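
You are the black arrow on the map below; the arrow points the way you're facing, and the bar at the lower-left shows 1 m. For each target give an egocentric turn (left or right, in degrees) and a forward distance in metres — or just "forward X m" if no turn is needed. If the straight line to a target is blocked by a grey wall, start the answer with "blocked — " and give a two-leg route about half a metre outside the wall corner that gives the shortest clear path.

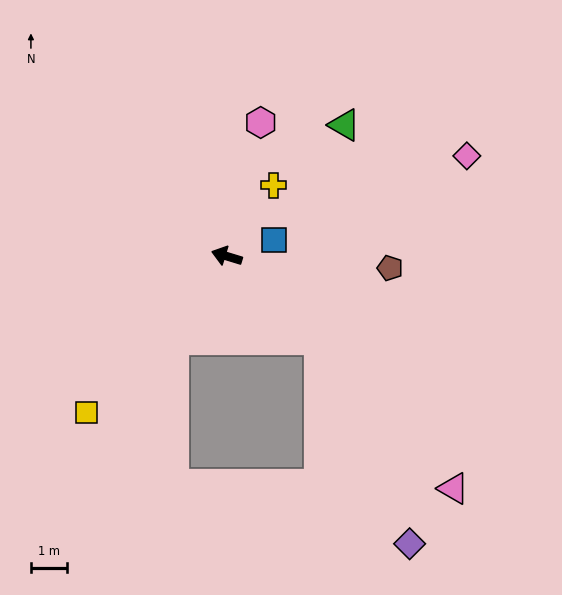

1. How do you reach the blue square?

turn right 144°, forward 1.4 m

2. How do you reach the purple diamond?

blocked — turn left 155°, forward 3.5 m, then turn right 24°, forward 6.2 m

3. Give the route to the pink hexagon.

turn right 87°, forward 3.8 m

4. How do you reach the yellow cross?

turn right 106°, forward 2.4 m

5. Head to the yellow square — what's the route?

turn left 65°, forward 5.8 m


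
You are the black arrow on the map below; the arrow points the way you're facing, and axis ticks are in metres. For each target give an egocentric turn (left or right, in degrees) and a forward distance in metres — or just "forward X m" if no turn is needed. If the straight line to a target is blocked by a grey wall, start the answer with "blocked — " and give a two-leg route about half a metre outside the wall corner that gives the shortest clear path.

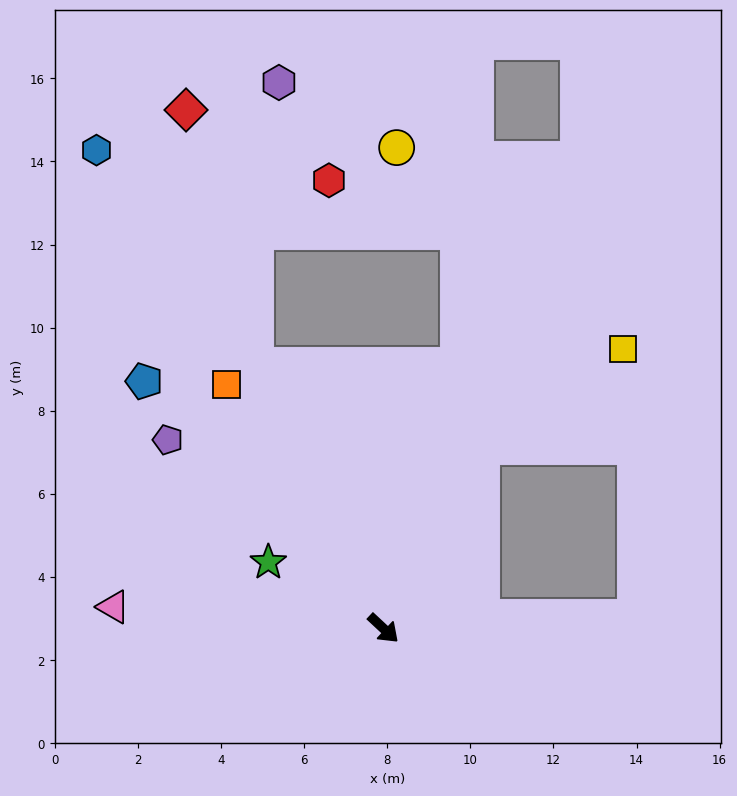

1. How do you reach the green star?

turn right 167°, forward 3.2 m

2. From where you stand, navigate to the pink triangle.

turn right 142°, forward 6.5 m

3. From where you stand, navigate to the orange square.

turn left 166°, forward 7.0 m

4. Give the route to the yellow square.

blocked — turn left 104°, forward 5.0 m, then turn right 26°, forward 4.1 m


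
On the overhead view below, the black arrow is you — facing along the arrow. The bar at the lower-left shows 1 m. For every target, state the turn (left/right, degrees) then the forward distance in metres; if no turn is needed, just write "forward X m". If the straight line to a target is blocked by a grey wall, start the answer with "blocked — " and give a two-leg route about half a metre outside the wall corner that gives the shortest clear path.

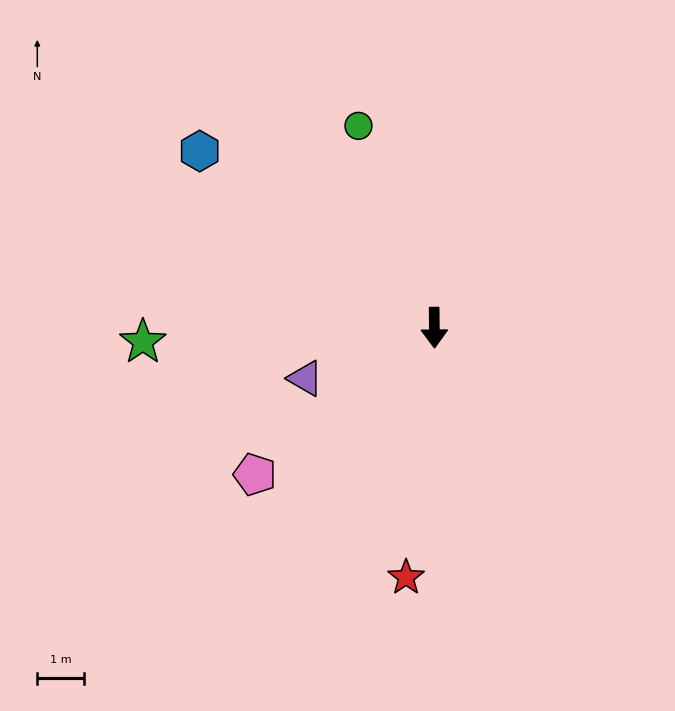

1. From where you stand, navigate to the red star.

turn right 7°, forward 5.3 m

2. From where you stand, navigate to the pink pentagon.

turn right 51°, forward 4.9 m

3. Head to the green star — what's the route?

turn right 88°, forward 6.2 m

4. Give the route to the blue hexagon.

turn right 128°, forward 6.2 m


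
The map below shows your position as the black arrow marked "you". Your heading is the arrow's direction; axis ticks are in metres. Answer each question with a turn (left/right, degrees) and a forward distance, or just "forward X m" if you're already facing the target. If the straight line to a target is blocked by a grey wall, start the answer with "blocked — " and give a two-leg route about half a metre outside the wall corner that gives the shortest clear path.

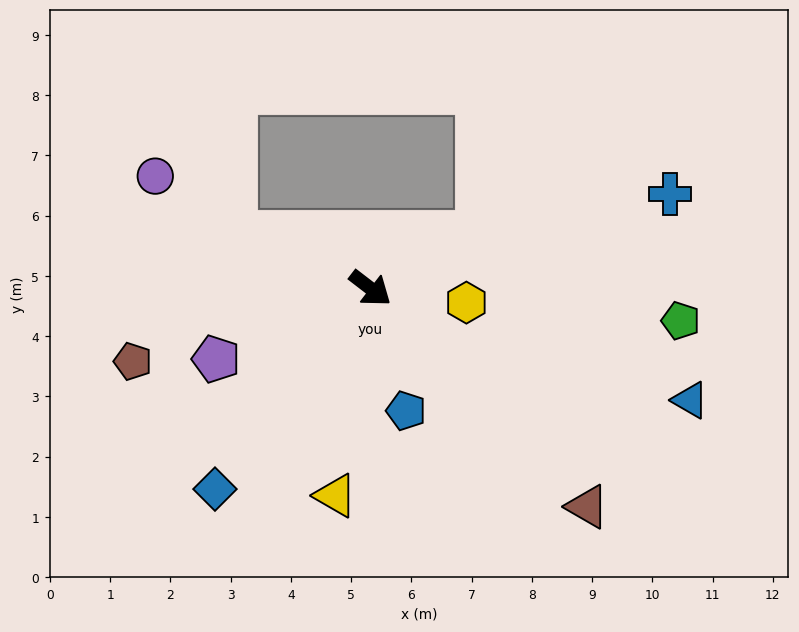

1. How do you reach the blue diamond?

turn right 90°, forward 4.2 m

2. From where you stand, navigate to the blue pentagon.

turn right 36°, forward 2.1 m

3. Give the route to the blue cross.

turn left 55°, forward 5.2 m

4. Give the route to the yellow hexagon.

turn left 29°, forward 1.6 m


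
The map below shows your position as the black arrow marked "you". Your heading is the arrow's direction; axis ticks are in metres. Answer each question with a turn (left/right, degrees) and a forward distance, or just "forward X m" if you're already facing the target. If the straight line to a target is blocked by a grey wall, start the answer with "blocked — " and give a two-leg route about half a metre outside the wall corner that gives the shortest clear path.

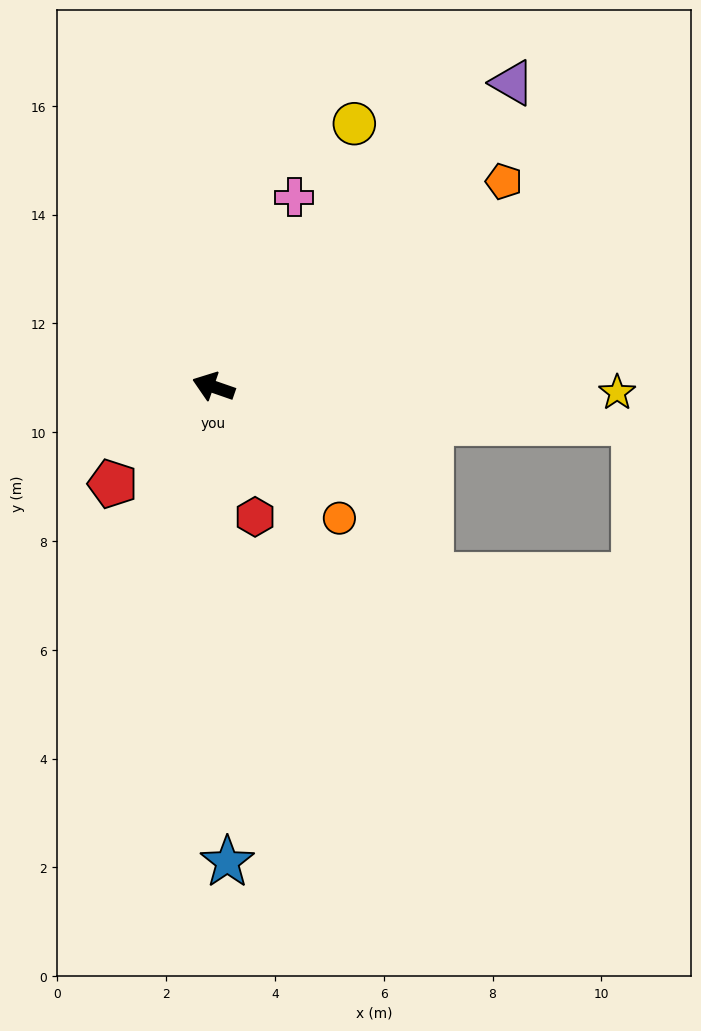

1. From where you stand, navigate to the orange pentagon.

turn right 126°, forward 6.5 m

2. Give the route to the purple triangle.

turn right 115°, forward 7.8 m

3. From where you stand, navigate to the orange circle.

turn left 153°, forward 3.3 m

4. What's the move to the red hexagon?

turn left 127°, forward 2.5 m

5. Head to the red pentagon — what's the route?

turn left 63°, forward 2.6 m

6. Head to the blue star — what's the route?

turn left 111°, forward 8.7 m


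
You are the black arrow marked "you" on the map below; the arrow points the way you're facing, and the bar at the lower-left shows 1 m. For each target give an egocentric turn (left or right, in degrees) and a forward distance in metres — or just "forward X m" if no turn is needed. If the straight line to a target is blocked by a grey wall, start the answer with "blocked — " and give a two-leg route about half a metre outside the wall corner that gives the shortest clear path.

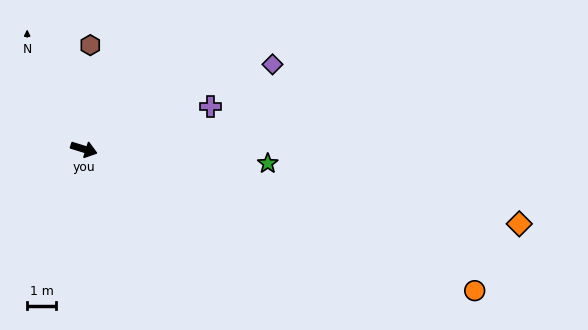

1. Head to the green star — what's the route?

turn left 13°, forward 6.4 m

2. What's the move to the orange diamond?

turn left 8°, forward 15.4 m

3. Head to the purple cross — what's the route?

turn left 36°, forward 4.7 m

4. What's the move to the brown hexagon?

turn left 104°, forward 3.6 m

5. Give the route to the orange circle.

turn right 3°, forward 14.5 m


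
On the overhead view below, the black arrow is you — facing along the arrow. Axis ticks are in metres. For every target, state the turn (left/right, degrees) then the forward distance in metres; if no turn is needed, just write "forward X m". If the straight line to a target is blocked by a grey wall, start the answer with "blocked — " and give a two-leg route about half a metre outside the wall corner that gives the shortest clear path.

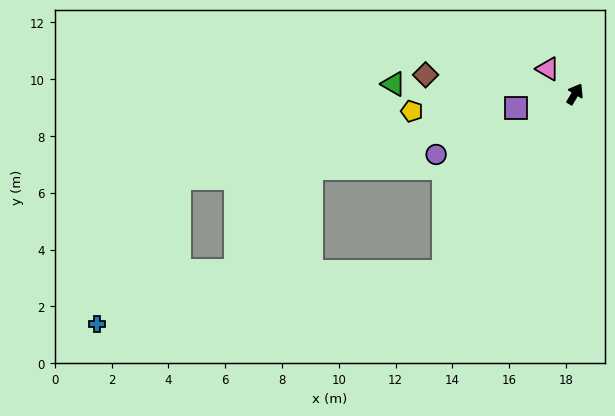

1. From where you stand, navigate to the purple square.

turn left 134°, forward 2.2 m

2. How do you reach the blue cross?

blocked — turn left 175°, forward 7.8 m, then turn right 45°, forward 12.3 m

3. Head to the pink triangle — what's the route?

turn left 78°, forward 1.3 m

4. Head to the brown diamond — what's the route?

turn left 114°, forward 5.3 m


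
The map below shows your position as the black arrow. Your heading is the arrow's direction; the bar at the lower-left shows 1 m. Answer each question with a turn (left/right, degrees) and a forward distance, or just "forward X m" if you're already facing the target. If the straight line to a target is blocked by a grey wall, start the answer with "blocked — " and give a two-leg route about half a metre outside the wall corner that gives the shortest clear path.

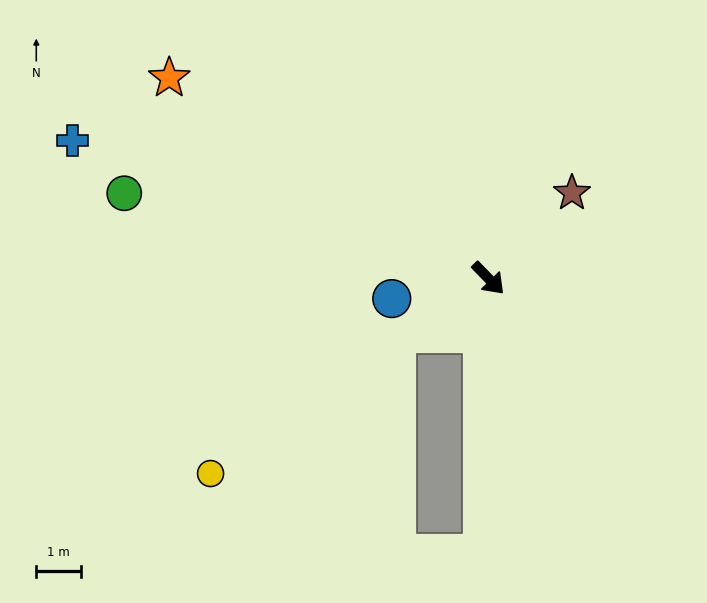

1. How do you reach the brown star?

turn left 91°, forward 2.7 m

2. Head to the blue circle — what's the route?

turn right 122°, forward 2.2 m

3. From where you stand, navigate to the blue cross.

turn right 153°, forward 9.8 m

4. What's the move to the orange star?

turn right 166°, forward 8.4 m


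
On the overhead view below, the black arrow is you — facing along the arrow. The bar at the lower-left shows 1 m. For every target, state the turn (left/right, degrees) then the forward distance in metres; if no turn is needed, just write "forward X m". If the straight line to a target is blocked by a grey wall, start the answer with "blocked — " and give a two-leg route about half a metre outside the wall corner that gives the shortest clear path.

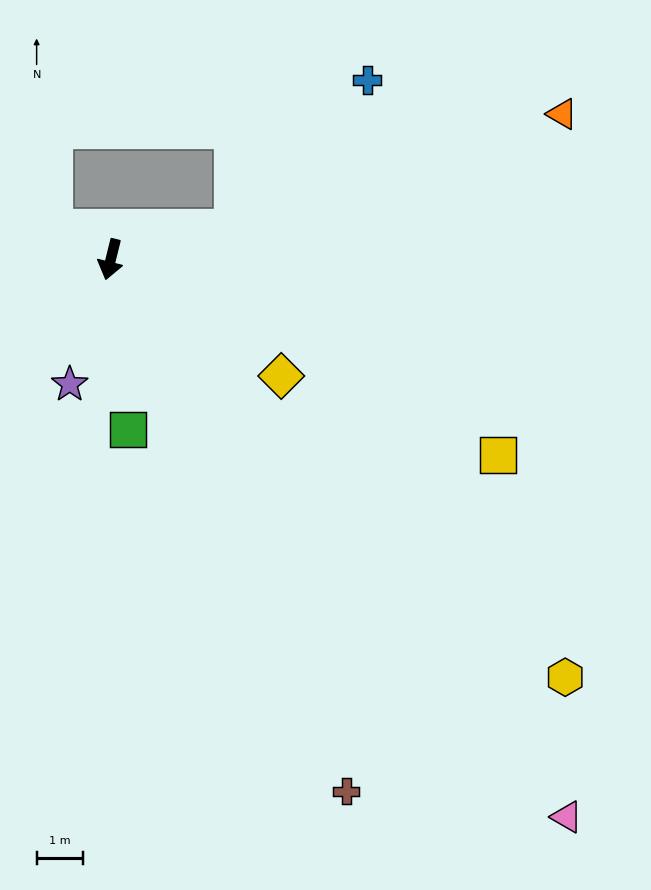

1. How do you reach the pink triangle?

turn left 53°, forward 15.6 m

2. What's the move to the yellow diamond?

turn left 70°, forward 4.5 m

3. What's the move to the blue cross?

blocked — turn left 118°, forward 2.8 m, then turn left 34°, forward 4.3 m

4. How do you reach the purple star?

turn right 4°, forward 2.8 m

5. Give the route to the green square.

turn left 20°, forward 3.7 m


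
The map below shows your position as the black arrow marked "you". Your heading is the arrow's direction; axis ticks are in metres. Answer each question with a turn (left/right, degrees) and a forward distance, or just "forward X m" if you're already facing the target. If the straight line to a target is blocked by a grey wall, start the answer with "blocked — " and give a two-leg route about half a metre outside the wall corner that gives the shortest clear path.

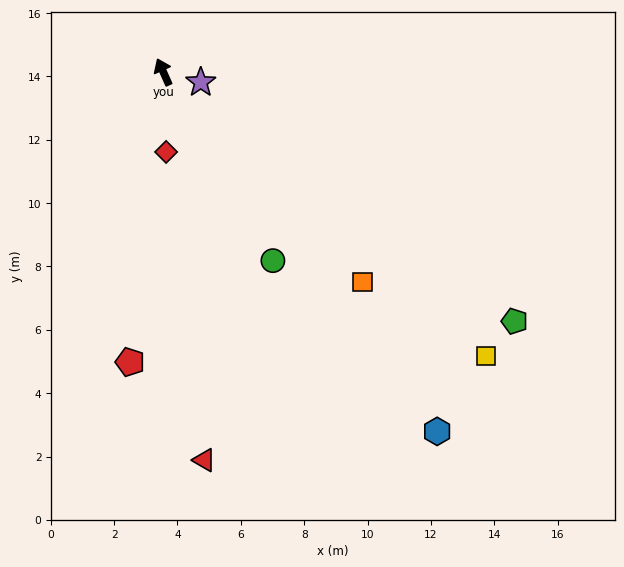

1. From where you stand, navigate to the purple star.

turn right 129°, forward 1.2 m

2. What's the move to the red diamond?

turn left 158°, forward 2.5 m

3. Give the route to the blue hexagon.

turn right 167°, forward 14.3 m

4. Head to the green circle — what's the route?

turn right 174°, forward 6.9 m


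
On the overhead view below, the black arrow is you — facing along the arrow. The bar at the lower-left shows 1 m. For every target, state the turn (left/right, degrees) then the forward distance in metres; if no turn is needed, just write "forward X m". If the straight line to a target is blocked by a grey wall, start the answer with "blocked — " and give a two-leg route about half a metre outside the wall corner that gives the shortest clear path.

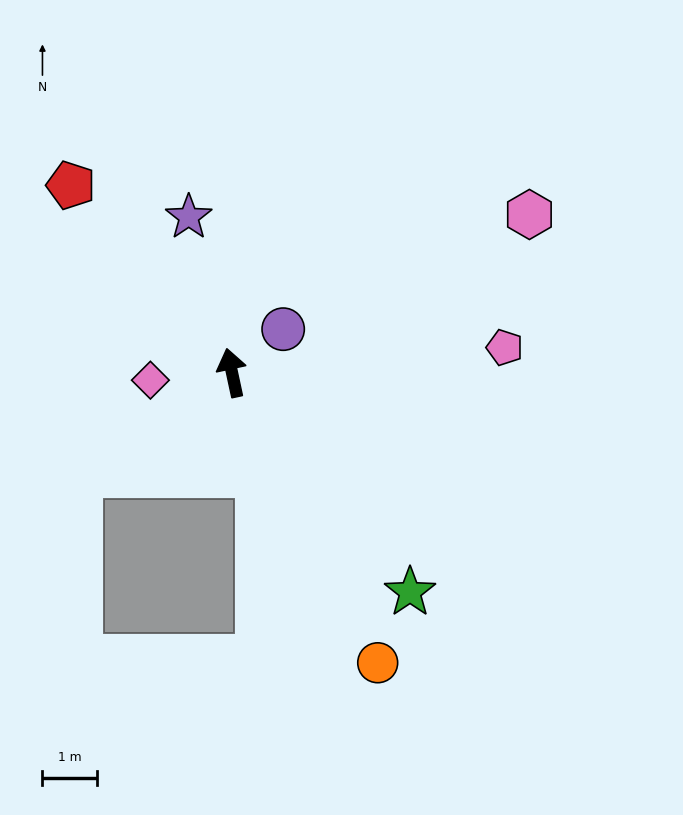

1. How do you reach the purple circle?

turn right 62°, forward 1.2 m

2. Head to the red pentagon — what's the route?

turn left 29°, forward 4.5 m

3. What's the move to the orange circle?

turn right 165°, forward 6.0 m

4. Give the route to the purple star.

turn left 3°, forward 3.0 m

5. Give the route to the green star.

turn right 153°, forward 5.2 m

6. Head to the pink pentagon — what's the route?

turn right 97°, forward 5.0 m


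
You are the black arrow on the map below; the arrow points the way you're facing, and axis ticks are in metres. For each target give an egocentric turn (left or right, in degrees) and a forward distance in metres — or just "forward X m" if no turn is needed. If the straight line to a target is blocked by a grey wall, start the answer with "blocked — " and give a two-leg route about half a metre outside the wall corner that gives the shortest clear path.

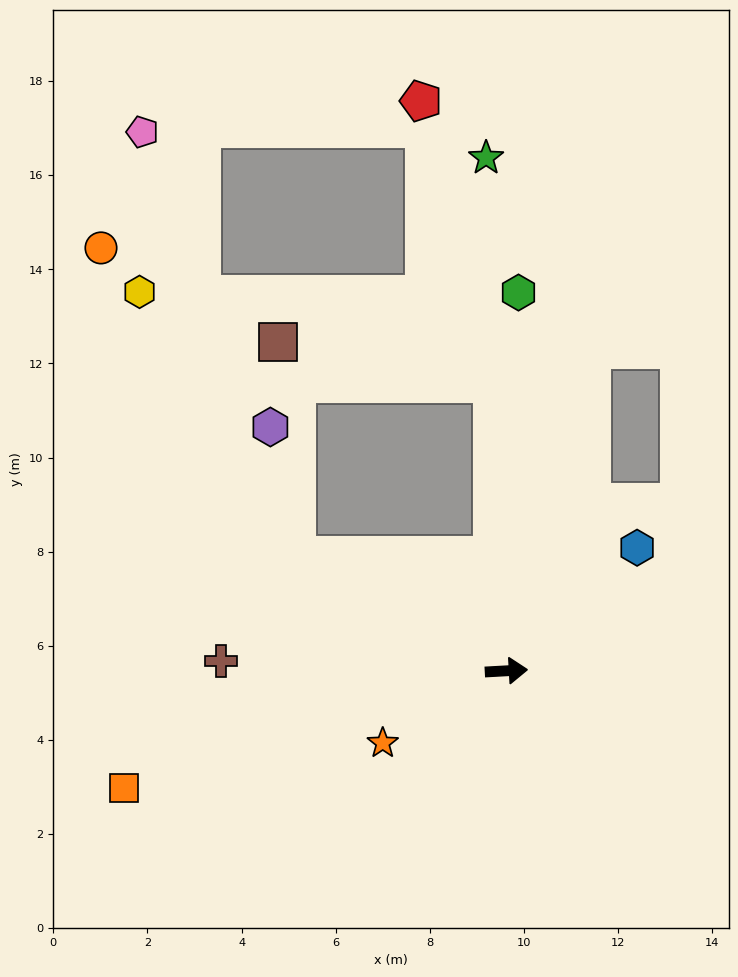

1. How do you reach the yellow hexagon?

blocked — turn left 148°, forward 5.1 m, then turn right 31°, forward 6.5 m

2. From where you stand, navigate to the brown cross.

turn left 175°, forward 6.1 m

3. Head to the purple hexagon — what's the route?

blocked — turn left 148°, forward 5.1 m, then turn right 50°, forward 2.8 m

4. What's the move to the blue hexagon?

turn left 40°, forward 3.8 m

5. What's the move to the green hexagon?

turn left 85°, forward 8.0 m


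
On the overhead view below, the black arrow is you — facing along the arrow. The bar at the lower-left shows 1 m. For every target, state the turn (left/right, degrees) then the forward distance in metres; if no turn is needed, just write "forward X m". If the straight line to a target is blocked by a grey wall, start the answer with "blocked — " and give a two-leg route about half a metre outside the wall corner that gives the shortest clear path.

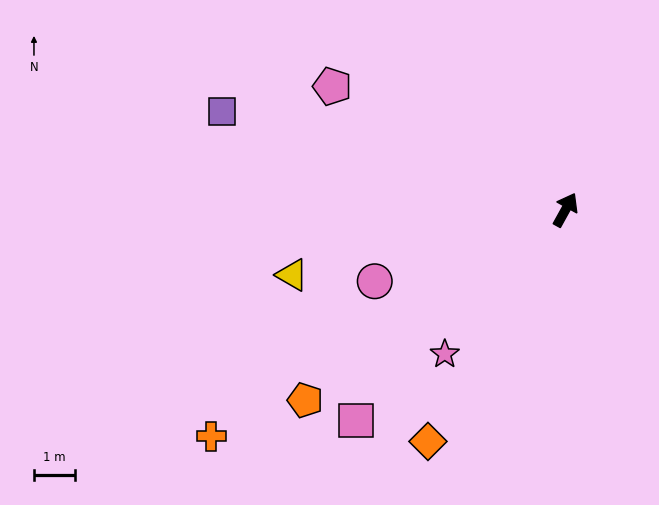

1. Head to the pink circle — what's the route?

turn left 140°, forward 5.0 m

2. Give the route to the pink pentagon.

turn left 91°, forward 6.4 m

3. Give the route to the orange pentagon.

turn left 155°, forward 7.8 m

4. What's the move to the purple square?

turn left 103°, forward 8.7 m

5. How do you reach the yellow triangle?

turn left 132°, forward 6.8 m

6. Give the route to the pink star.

turn left 169°, forward 4.6 m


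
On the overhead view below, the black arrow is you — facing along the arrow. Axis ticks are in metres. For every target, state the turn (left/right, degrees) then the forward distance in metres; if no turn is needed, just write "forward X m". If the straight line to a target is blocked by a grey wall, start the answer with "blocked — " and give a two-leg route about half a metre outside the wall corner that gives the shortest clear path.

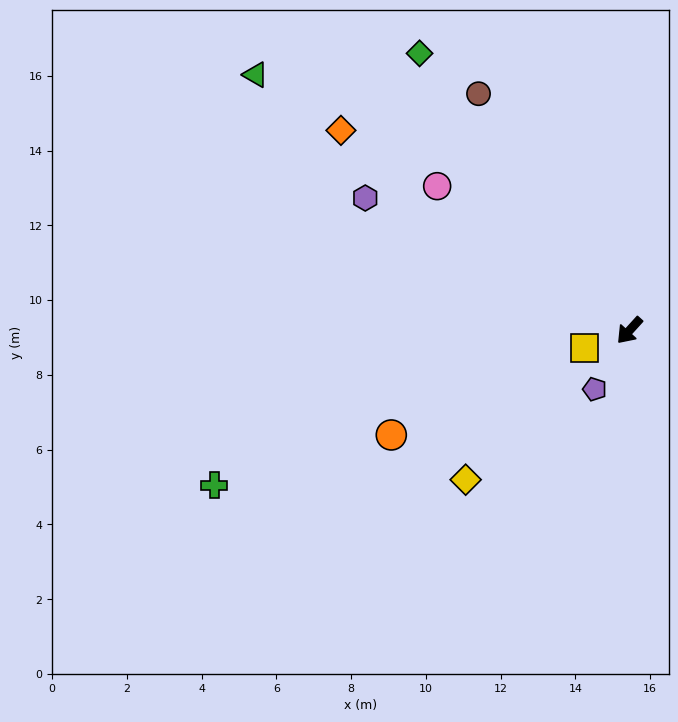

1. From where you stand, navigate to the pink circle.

turn right 85°, forward 6.4 m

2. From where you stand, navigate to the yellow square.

turn right 26°, forward 1.3 m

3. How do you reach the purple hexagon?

turn right 74°, forward 7.9 m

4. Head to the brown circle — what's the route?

turn right 105°, forward 7.5 m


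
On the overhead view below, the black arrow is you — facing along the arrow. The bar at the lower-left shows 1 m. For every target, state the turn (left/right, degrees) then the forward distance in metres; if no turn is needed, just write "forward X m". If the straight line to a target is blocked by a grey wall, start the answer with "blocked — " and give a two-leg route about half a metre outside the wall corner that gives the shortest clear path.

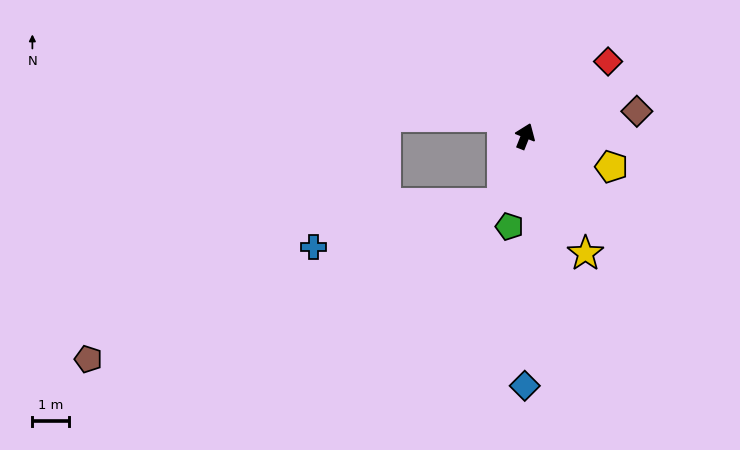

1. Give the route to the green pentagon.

turn right 168°, forward 2.5 m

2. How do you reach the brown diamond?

turn right 56°, forward 3.1 m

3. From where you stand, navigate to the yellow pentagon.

turn right 88°, forward 2.5 m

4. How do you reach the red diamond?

turn right 26°, forward 3.1 m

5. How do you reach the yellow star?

turn right 131°, forward 3.6 m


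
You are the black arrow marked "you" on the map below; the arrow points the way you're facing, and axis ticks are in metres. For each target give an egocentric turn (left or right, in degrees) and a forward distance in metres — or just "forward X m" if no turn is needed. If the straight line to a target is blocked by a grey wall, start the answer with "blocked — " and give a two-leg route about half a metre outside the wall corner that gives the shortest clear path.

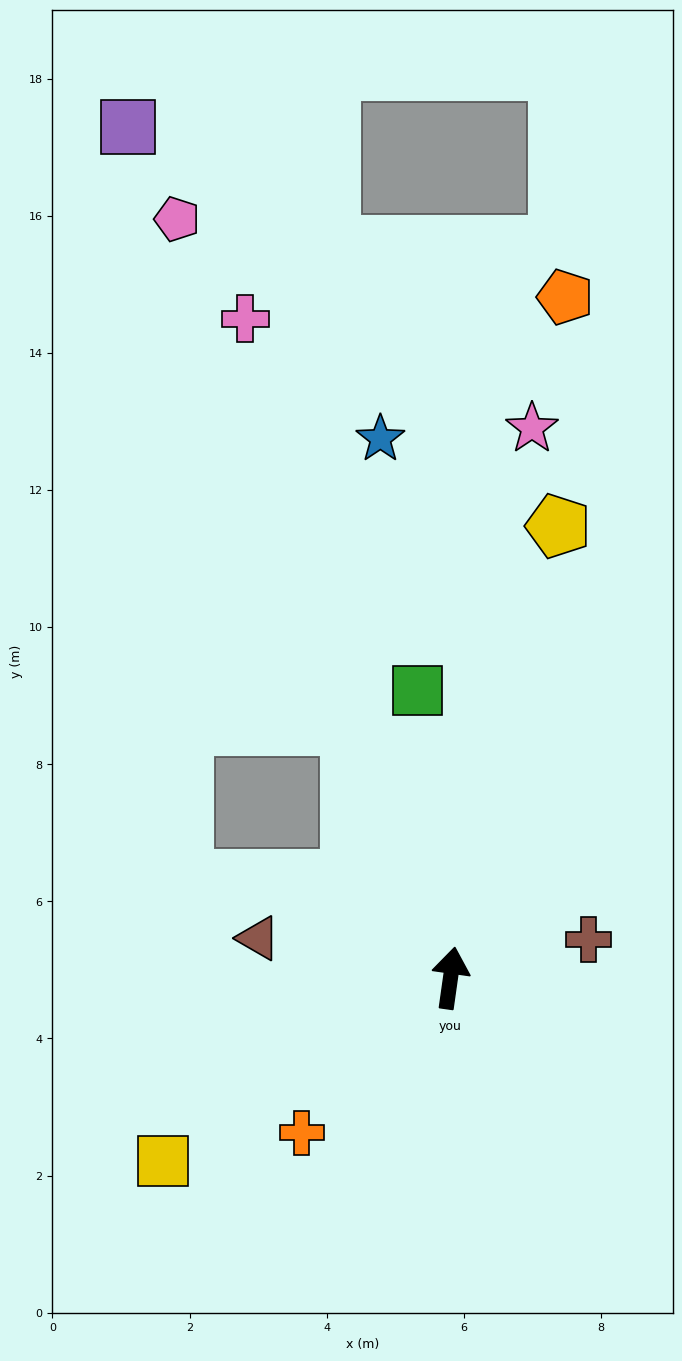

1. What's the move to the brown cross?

turn right 66°, forward 2.1 m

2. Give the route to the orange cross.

turn left 144°, forward 3.1 m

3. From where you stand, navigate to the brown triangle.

turn left 86°, forward 2.9 m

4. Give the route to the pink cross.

turn left 25°, forward 10.1 m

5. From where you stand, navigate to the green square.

turn left 15°, forward 4.2 m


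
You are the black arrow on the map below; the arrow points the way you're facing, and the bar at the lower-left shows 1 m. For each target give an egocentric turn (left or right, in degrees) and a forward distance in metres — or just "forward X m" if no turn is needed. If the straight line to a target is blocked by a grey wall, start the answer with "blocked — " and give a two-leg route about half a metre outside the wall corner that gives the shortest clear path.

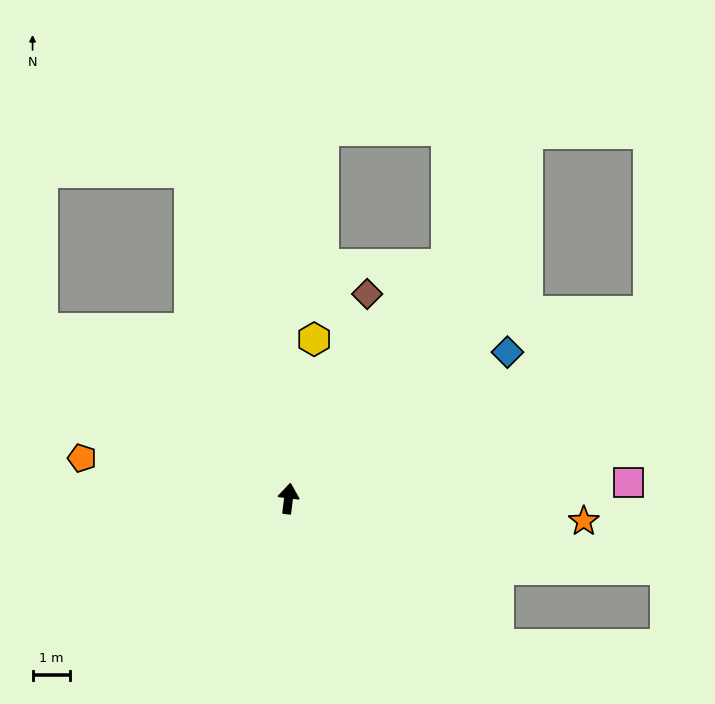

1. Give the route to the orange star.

turn right 87°, forward 7.9 m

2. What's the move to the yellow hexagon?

turn right 2°, forward 4.3 m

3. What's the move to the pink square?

turn right 80°, forward 9.1 m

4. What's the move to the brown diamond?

turn right 14°, forward 5.9 m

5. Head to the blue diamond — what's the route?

turn right 49°, forward 7.1 m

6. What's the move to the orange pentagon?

turn left 86°, forward 5.6 m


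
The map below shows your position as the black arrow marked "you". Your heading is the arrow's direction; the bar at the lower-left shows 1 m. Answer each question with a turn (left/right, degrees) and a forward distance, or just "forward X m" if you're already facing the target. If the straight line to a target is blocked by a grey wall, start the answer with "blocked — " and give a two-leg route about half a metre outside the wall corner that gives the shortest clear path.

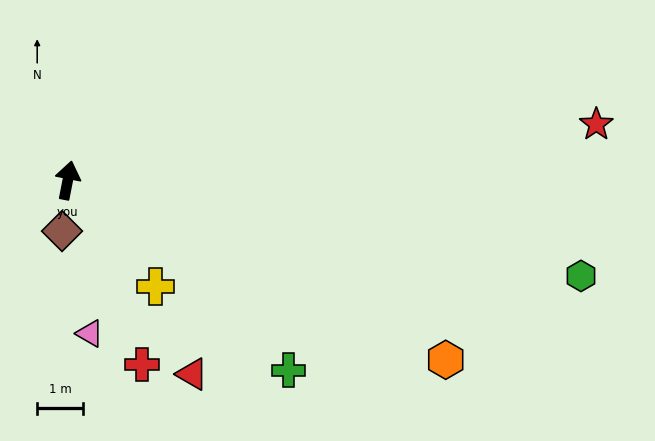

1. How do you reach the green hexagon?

turn right 90°, forward 11.3 m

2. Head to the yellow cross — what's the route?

turn right 129°, forward 3.0 m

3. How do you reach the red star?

turn right 73°, forward 11.5 m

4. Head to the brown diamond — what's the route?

turn right 175°, forward 1.1 m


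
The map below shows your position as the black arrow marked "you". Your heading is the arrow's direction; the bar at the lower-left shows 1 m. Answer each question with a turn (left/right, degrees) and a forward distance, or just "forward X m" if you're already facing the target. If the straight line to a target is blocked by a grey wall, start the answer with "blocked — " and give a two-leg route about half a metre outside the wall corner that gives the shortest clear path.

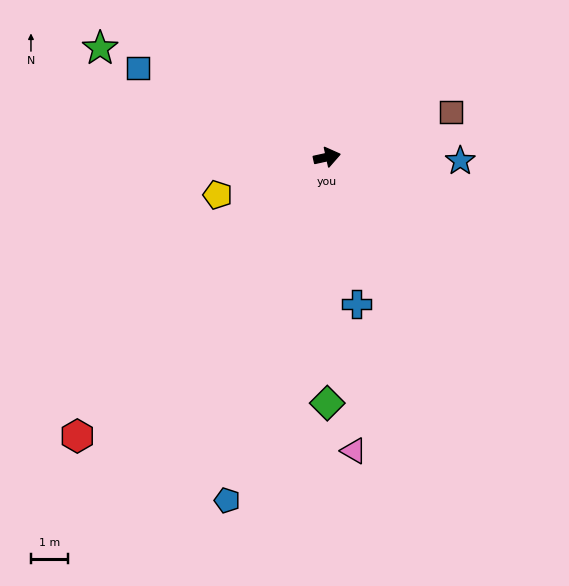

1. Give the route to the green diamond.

turn right 102°, forward 6.7 m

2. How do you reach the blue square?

turn left 142°, forward 5.7 m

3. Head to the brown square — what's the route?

turn left 8°, forward 3.6 m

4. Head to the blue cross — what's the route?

turn right 91°, forward 4.1 m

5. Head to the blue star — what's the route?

turn right 14°, forward 3.6 m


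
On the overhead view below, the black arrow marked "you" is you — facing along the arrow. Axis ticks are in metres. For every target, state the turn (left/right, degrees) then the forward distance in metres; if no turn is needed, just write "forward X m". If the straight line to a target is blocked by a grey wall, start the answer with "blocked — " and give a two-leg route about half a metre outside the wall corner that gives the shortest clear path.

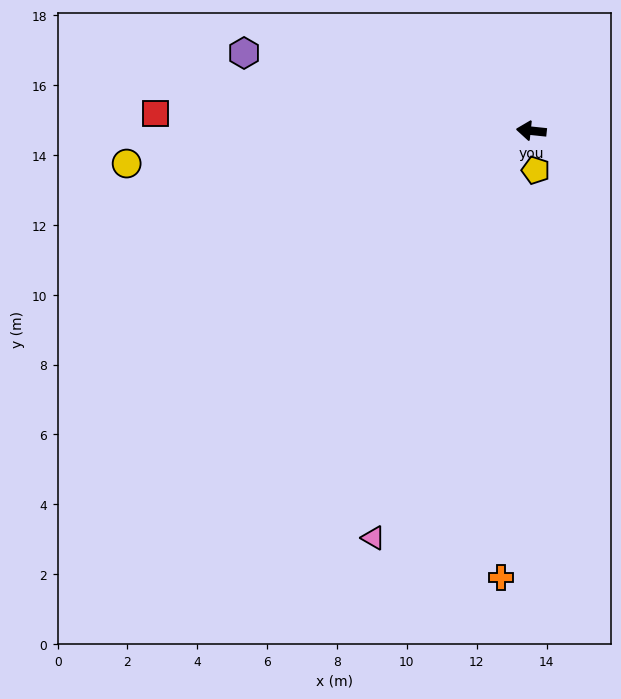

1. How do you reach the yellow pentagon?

turn left 102°, forward 1.1 m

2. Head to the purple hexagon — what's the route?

turn right 9°, forward 8.5 m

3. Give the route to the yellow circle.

turn left 11°, forward 11.6 m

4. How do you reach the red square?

turn left 3°, forward 10.8 m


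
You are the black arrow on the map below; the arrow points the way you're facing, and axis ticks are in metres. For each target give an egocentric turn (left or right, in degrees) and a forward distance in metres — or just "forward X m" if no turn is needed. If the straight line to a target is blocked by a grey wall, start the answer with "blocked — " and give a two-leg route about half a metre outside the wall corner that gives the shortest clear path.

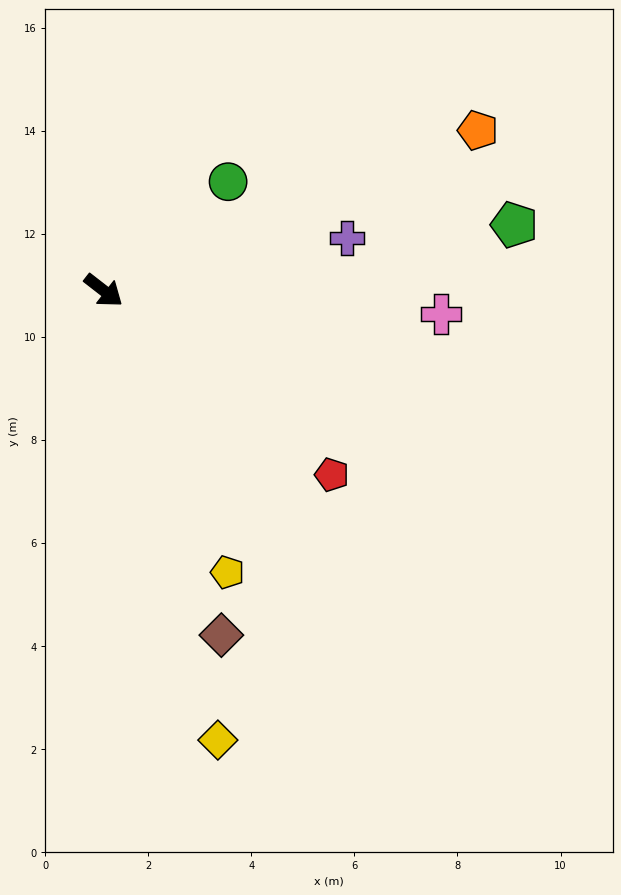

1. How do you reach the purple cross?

turn left 50°, forward 4.8 m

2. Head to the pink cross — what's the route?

turn left 34°, forward 6.6 m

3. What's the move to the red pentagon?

forward 5.7 m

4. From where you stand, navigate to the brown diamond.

turn right 33°, forward 7.1 m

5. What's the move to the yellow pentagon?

turn right 28°, forward 6.0 m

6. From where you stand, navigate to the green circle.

turn left 79°, forward 3.2 m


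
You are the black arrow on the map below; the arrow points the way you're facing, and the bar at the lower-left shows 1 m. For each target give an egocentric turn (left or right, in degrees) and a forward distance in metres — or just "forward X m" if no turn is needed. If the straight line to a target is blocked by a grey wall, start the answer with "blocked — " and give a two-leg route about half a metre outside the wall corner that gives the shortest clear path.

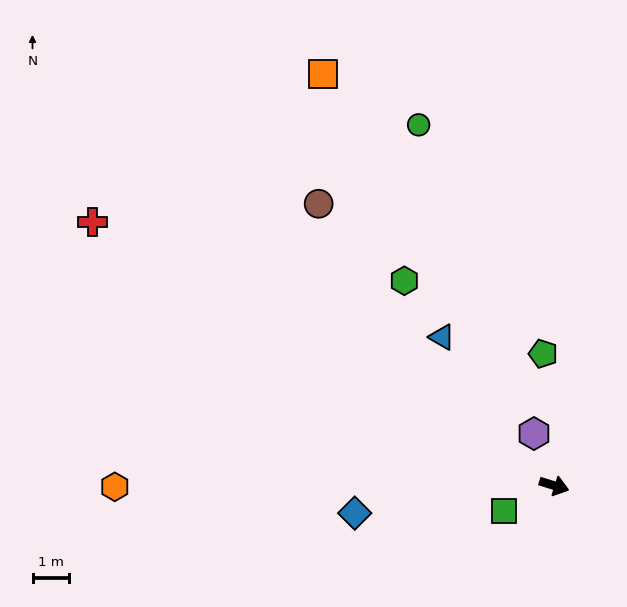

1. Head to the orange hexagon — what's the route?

turn right 163°, forward 12.1 m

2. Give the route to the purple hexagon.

turn left 128°, forward 1.5 m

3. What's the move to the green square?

turn right 136°, forward 1.5 m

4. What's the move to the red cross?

turn left 167°, forward 14.7 m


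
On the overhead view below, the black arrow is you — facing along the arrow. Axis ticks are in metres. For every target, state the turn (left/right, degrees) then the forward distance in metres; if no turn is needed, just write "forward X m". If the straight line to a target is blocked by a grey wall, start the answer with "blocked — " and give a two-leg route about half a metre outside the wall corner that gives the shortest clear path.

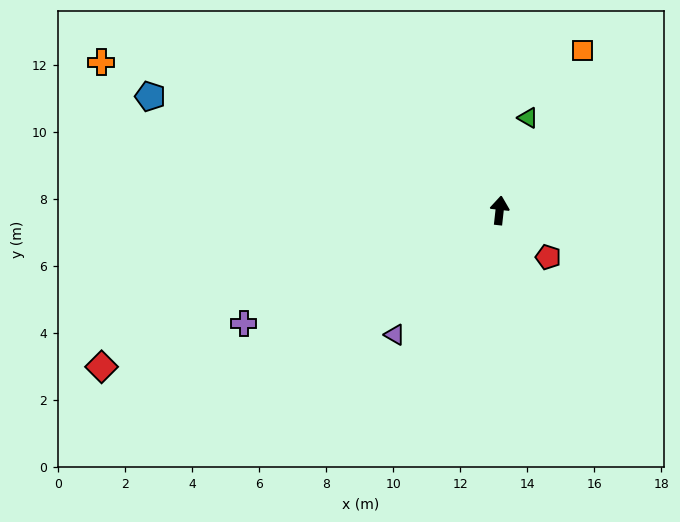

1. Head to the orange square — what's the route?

turn right 21°, forward 5.4 m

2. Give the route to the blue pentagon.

turn left 78°, forward 11.0 m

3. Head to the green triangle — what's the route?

turn right 11°, forward 2.9 m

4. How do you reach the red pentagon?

turn right 128°, forward 2.0 m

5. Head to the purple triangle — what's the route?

turn left 146°, forward 4.9 m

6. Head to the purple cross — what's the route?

turn left 120°, forward 8.3 m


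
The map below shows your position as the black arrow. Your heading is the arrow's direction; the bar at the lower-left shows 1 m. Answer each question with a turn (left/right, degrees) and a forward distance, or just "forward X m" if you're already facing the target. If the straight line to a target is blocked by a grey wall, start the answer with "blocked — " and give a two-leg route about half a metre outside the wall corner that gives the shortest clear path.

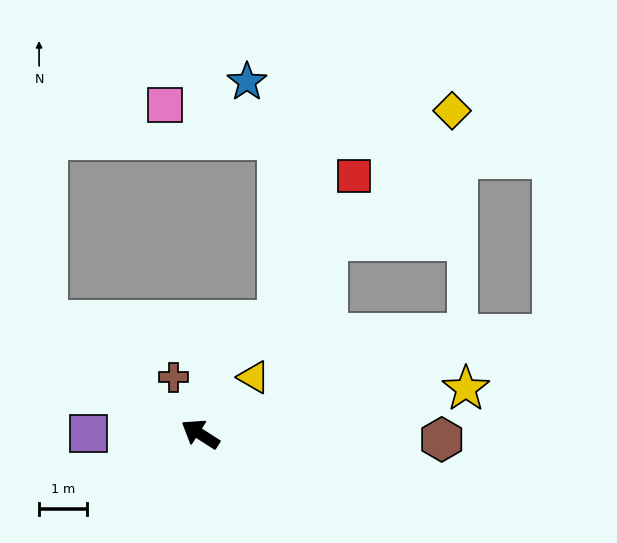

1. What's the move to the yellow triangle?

turn right 101°, forward 1.6 m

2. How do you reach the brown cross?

turn right 32°, forward 1.3 m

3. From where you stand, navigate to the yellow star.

turn right 138°, forward 5.6 m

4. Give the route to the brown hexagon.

turn right 149°, forward 5.0 m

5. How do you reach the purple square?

turn left 32°, forward 2.3 m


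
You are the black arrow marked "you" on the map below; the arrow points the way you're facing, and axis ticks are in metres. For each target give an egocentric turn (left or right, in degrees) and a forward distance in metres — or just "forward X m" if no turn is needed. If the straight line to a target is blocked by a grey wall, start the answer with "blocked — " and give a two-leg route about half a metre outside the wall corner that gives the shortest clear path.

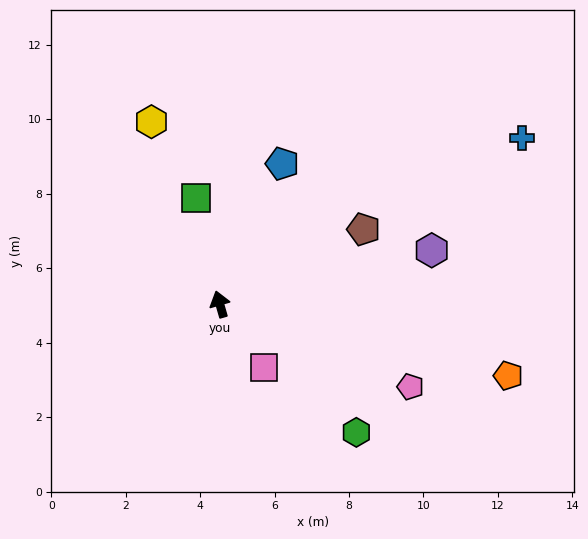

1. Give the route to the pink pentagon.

turn right 129°, forward 5.6 m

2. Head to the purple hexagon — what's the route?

turn right 92°, forward 5.9 m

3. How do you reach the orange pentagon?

turn right 120°, forward 8.0 m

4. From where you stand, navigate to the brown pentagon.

turn right 79°, forward 4.4 m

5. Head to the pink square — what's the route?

turn right 161°, forward 2.1 m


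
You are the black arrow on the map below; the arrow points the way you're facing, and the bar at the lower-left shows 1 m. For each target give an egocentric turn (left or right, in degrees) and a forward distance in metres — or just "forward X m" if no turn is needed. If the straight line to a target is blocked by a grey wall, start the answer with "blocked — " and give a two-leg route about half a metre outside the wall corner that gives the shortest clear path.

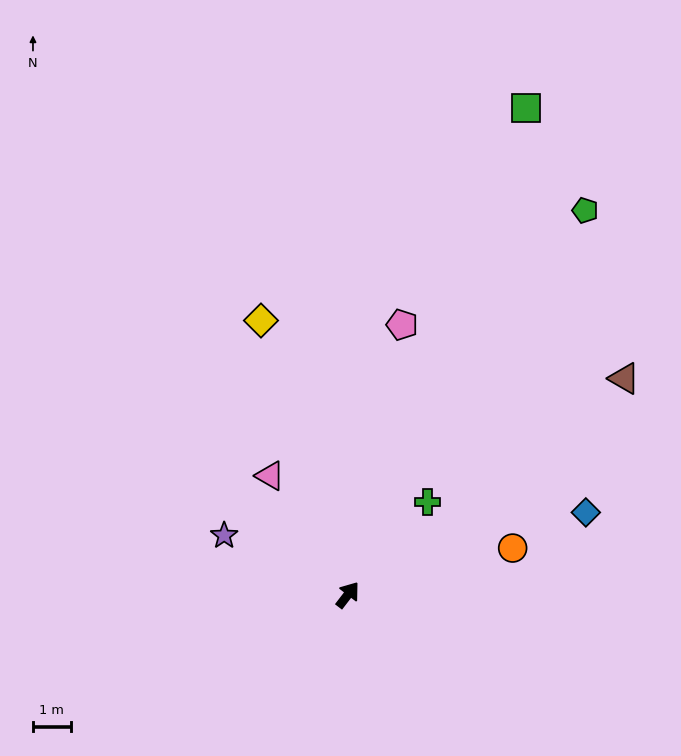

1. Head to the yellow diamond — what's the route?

turn left 55°, forward 7.6 m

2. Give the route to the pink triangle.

turn left 71°, forward 3.8 m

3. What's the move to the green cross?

turn right 3°, forward 3.2 m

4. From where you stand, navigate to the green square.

turn left 17°, forward 13.7 m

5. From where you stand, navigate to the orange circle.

turn right 37°, forward 4.5 m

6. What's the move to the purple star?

turn left 102°, forward 3.6 m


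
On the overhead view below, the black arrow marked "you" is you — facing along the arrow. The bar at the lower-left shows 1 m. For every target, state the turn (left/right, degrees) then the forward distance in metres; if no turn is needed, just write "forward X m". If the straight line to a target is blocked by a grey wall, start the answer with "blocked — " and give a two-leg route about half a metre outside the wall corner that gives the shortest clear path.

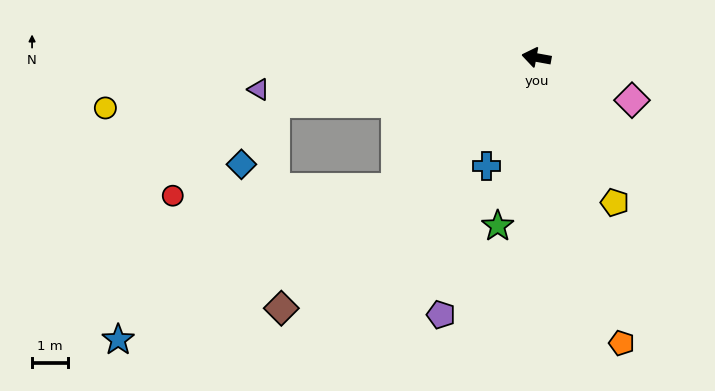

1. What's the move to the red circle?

blocked — turn left 20°, forward 7.4 m, then turn left 33°, forward 3.9 m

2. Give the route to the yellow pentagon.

turn left 129°, forward 4.6 m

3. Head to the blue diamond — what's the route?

blocked — turn left 20°, forward 7.4 m, then turn left 52°, forward 2.0 m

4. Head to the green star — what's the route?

turn left 87°, forward 4.8 m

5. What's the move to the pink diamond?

turn left 166°, forward 2.9 m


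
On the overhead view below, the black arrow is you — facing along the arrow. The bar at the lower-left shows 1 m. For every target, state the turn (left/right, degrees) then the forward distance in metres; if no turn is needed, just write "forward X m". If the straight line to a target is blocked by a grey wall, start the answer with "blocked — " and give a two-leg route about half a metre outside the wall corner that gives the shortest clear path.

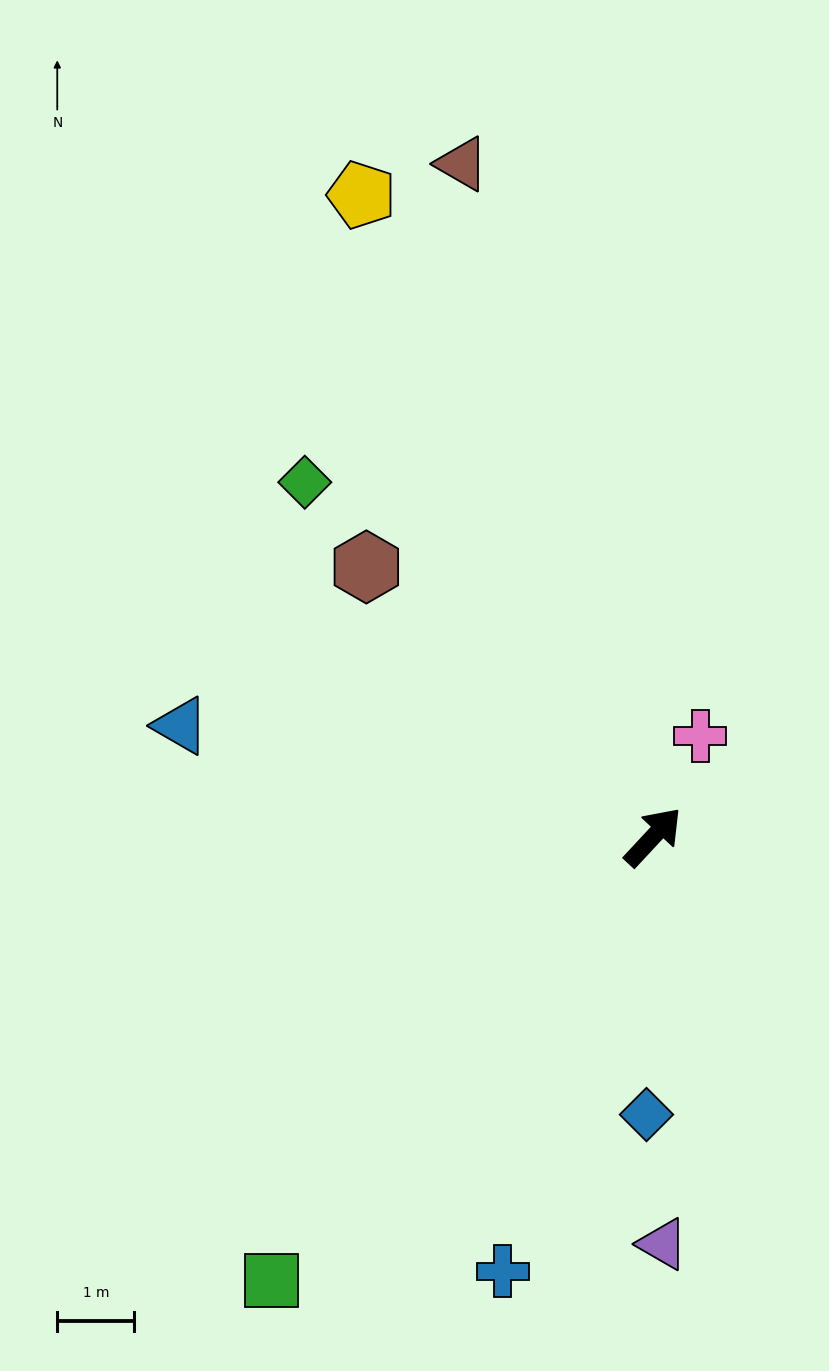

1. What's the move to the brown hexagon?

turn left 90°, forward 5.1 m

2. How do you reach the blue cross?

turn right 156°, forward 6.0 m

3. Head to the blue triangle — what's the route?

turn left 120°, forward 6.3 m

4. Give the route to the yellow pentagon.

turn left 67°, forward 9.1 m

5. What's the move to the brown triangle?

turn left 59°, forward 9.1 m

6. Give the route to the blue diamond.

turn right 138°, forward 3.6 m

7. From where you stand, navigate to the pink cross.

turn left 18°, forward 1.4 m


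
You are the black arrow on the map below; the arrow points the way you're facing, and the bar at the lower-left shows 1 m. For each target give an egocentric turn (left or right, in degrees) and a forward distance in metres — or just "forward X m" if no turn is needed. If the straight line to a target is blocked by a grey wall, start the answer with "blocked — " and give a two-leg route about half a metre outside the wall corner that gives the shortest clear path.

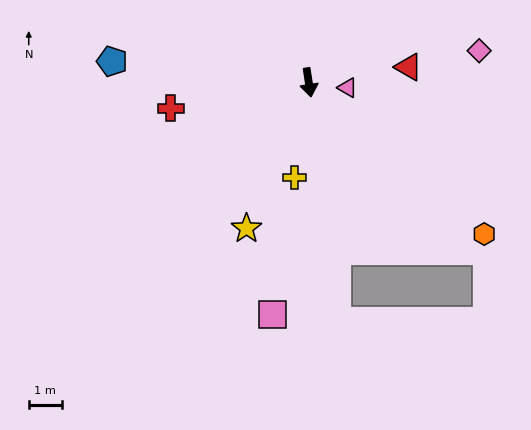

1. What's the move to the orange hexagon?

turn left 40°, forward 7.1 m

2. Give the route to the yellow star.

turn right 32°, forward 4.8 m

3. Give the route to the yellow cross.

turn right 17°, forward 2.9 m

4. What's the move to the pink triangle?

turn left 74°, forward 1.2 m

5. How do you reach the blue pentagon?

turn right 105°, forward 6.0 m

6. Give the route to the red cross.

turn right 88°, forward 4.3 m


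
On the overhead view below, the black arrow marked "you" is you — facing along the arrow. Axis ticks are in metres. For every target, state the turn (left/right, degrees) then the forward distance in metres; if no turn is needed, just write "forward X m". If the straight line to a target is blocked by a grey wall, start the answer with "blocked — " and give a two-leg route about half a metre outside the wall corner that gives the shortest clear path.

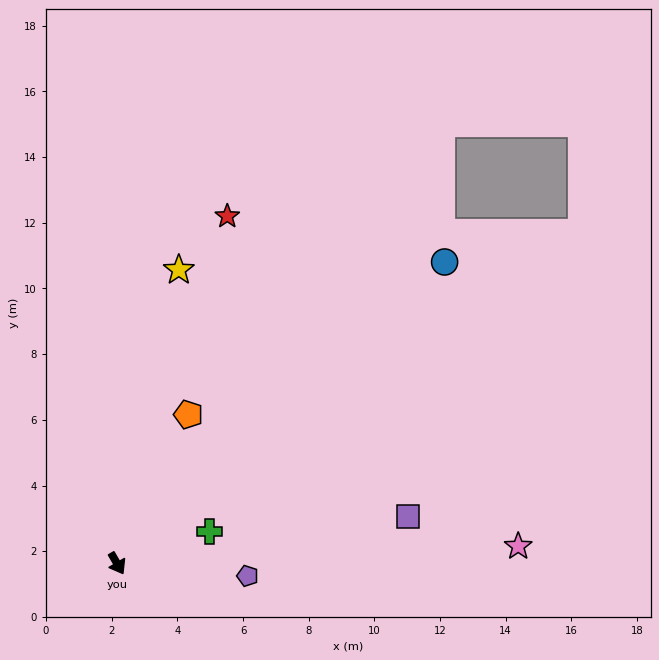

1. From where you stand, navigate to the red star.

turn left 132°, forward 11.1 m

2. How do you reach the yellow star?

turn left 138°, forward 9.1 m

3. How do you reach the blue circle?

turn left 102°, forward 13.6 m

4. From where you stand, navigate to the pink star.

turn left 62°, forward 12.2 m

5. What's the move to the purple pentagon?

turn left 54°, forward 4.0 m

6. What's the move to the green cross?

turn left 79°, forward 3.0 m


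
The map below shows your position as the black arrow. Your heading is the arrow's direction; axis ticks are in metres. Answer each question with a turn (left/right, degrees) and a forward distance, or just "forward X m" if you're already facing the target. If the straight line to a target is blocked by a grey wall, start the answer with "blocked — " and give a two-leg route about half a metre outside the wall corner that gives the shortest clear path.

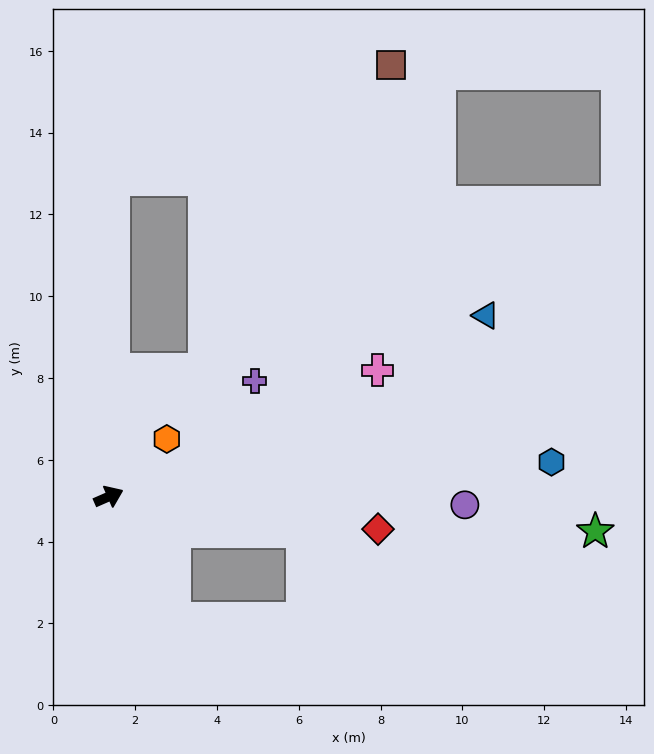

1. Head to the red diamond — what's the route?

turn right 31°, forward 6.6 m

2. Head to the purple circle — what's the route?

turn right 25°, forward 8.7 m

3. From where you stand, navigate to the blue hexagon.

turn right 19°, forward 10.9 m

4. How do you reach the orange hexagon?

turn left 21°, forward 2.0 m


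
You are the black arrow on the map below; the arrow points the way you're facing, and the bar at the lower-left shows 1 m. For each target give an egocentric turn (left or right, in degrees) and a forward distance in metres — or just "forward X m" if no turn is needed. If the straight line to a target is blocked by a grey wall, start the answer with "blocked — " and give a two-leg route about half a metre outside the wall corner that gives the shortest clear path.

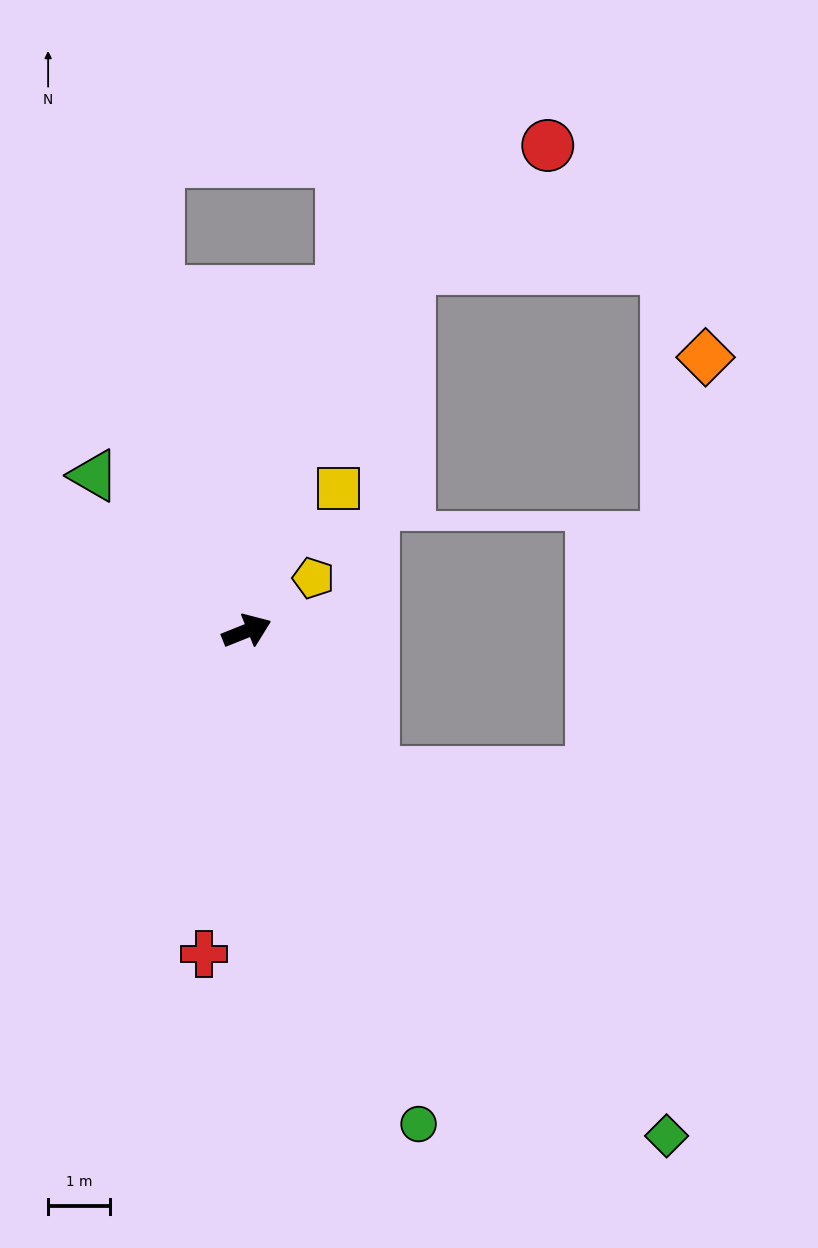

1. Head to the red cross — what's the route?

turn right 119°, forward 5.2 m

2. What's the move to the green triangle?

turn left 113°, forward 3.5 m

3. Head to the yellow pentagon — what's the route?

turn left 17°, forward 1.4 m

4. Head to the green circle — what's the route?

turn right 93°, forward 8.4 m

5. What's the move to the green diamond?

turn right 72°, forward 10.6 m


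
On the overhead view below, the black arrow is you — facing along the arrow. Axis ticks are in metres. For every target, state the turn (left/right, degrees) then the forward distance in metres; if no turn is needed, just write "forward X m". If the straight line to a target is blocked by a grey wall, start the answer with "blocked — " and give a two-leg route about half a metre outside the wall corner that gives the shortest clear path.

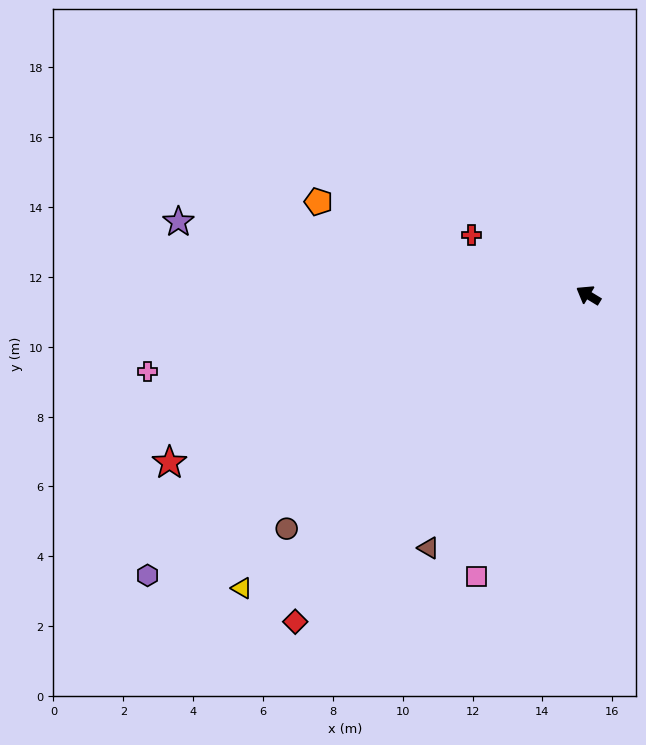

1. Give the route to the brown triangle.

turn left 89°, forward 8.6 m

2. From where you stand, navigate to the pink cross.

turn left 41°, forward 12.8 m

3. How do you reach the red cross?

turn left 4°, forward 3.8 m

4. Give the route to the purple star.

turn left 21°, forward 11.9 m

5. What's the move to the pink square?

turn left 100°, forward 8.7 m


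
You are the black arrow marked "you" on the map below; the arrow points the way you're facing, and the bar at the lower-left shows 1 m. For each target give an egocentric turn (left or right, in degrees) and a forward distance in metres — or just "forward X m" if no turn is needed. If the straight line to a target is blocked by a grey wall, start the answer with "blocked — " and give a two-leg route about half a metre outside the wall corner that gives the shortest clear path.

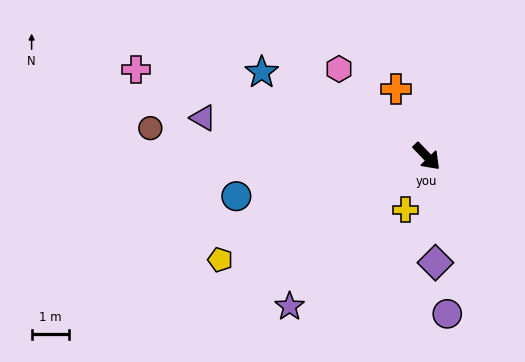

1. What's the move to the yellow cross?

turn right 66°, forward 1.5 m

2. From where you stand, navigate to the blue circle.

turn right 122°, forward 5.2 m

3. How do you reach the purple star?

turn right 86°, forward 5.5 m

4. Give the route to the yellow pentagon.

turn right 107°, forward 6.2 m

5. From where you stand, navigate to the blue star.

turn right 161°, forward 5.0 m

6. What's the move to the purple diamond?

turn right 39°, forward 2.9 m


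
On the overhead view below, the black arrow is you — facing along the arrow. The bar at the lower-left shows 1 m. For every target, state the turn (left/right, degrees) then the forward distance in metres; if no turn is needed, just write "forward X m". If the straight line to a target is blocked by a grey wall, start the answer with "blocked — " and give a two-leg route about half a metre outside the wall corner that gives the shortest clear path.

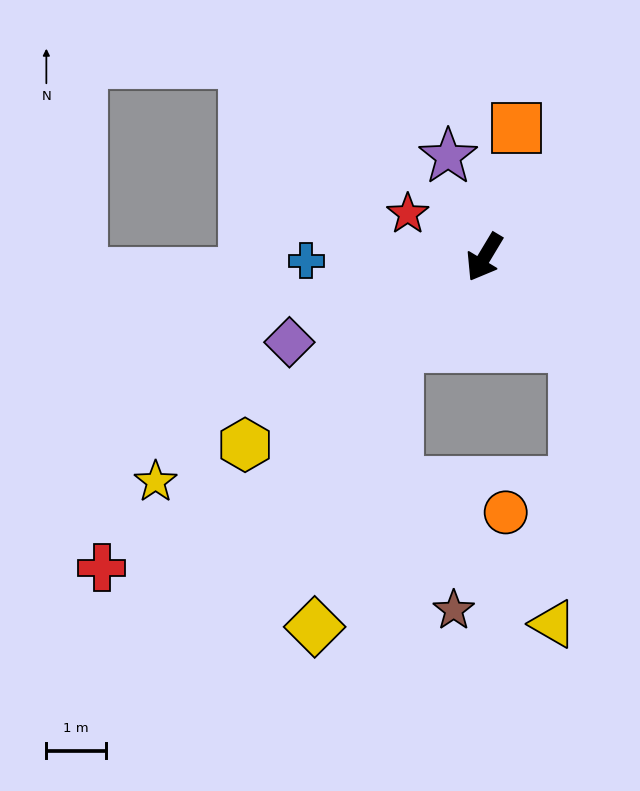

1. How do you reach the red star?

turn right 89°, forward 1.5 m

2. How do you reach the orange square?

turn right 163°, forward 2.2 m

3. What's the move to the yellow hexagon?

turn right 21°, forward 5.1 m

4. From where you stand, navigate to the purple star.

turn right 129°, forward 1.8 m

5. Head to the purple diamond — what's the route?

turn right 35°, forward 3.6 m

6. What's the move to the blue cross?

turn right 58°, forward 3.0 m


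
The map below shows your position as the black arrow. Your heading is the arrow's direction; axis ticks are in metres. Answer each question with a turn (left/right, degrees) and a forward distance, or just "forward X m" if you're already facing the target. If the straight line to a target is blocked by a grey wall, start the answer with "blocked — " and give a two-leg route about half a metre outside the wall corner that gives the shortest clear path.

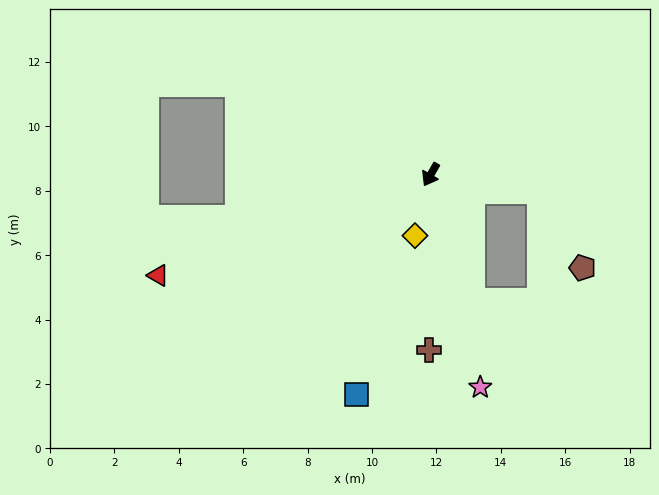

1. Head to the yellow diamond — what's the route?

turn left 15°, forward 2.0 m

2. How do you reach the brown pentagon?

blocked — turn left 111°, forward 3.4 m, then turn right 53°, forward 2.7 m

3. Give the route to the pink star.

turn left 43°, forward 6.8 m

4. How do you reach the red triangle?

turn right 40°, forward 9.0 m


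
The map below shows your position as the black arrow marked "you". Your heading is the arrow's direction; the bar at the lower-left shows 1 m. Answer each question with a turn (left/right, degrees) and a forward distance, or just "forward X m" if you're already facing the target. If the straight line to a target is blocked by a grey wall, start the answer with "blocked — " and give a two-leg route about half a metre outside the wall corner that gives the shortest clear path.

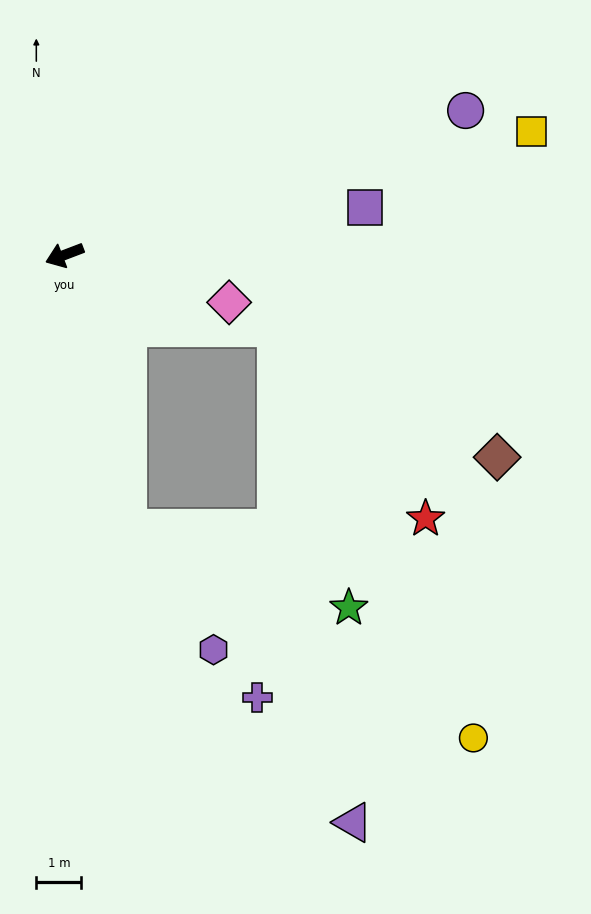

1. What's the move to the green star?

blocked — turn left 82°, forward 6.2 m, then turn left 57°, forward 5.2 m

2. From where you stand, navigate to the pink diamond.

turn left 143°, forward 3.8 m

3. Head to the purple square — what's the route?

turn left 168°, forward 6.8 m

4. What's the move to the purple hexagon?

blocked — turn left 82°, forward 6.2 m, then turn left 22°, forward 3.3 m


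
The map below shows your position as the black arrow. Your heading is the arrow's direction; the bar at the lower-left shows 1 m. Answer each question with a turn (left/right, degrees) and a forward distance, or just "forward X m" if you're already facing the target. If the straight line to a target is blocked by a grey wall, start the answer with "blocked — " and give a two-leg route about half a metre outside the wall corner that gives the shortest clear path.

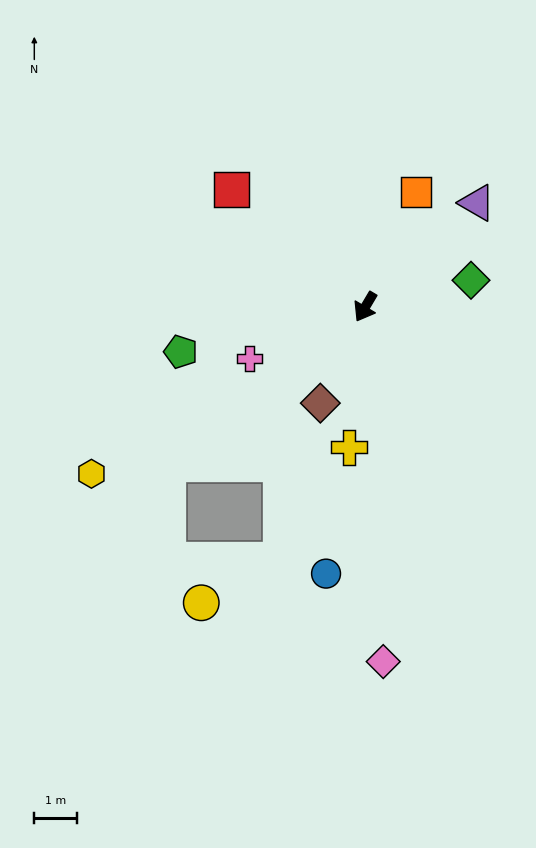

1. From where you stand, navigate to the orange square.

turn right 173°, forward 3.0 m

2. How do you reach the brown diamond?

turn left 6°, forward 2.5 m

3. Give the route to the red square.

turn right 101°, forward 4.2 m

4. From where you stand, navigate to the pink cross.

turn right 35°, forward 3.0 m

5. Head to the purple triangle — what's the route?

turn left 164°, forward 3.6 m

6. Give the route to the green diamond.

turn left 135°, forward 2.6 m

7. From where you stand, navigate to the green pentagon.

turn right 46°, forward 4.5 m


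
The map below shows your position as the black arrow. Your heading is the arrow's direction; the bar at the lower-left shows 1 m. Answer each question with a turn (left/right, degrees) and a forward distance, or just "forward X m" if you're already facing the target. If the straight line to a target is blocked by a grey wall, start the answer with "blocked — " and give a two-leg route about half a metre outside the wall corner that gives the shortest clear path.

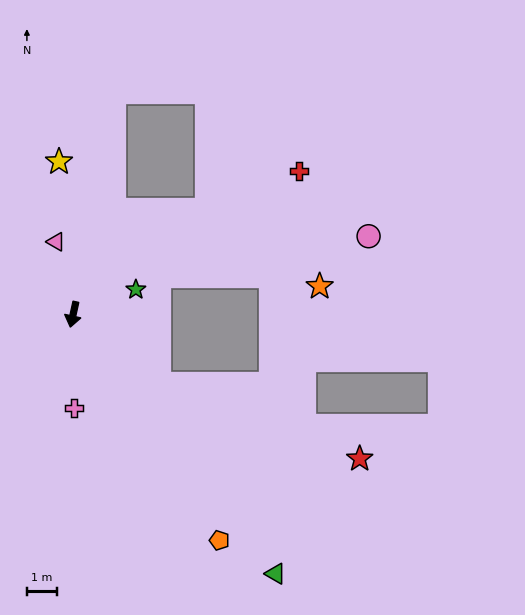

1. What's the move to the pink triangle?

turn right 154°, forward 2.5 m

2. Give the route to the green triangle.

turn left 50°, forward 11.0 m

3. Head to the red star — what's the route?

blocked — turn left 63°, forward 3.7 m, then turn left 19°, forward 7.1 m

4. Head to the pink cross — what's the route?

turn left 13°, forward 3.1 m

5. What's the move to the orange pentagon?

turn left 45°, forward 9.0 m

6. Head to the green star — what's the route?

turn left 124°, forward 2.3 m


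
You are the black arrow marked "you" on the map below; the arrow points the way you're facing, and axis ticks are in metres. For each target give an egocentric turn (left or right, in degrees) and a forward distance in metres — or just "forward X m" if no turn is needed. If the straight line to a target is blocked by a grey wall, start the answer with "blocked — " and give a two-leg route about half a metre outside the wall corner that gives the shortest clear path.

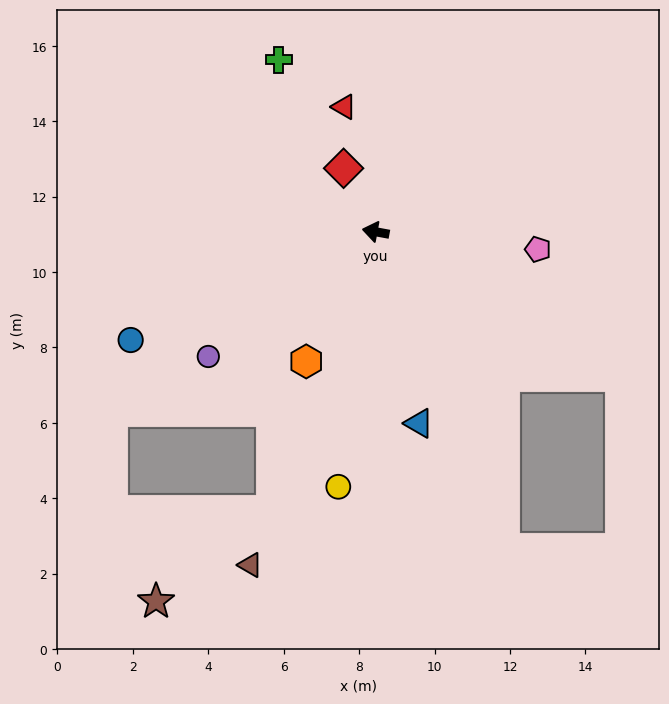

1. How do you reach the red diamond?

turn right 53°, forward 1.9 m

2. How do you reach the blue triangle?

turn left 113°, forward 5.2 m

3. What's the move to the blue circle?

turn left 34°, forward 7.1 m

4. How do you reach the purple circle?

turn left 47°, forward 5.5 m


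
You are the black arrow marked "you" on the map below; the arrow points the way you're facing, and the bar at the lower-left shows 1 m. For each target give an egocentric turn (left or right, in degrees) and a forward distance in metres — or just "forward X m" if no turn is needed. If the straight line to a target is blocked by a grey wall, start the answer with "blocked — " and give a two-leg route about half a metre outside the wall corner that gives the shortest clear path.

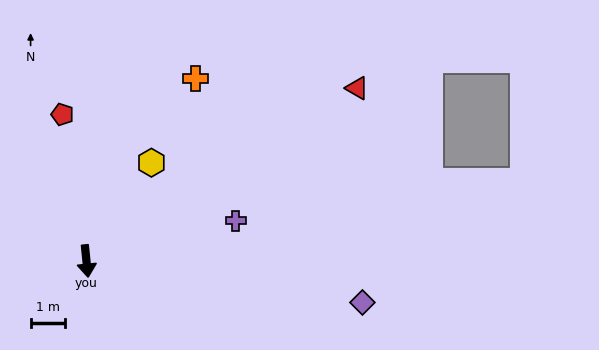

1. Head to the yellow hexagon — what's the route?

turn left 141°, forward 3.4 m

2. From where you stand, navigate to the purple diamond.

turn left 76°, forward 8.1 m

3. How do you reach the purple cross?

turn left 99°, forward 4.5 m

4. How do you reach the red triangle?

turn left 117°, forward 9.4 m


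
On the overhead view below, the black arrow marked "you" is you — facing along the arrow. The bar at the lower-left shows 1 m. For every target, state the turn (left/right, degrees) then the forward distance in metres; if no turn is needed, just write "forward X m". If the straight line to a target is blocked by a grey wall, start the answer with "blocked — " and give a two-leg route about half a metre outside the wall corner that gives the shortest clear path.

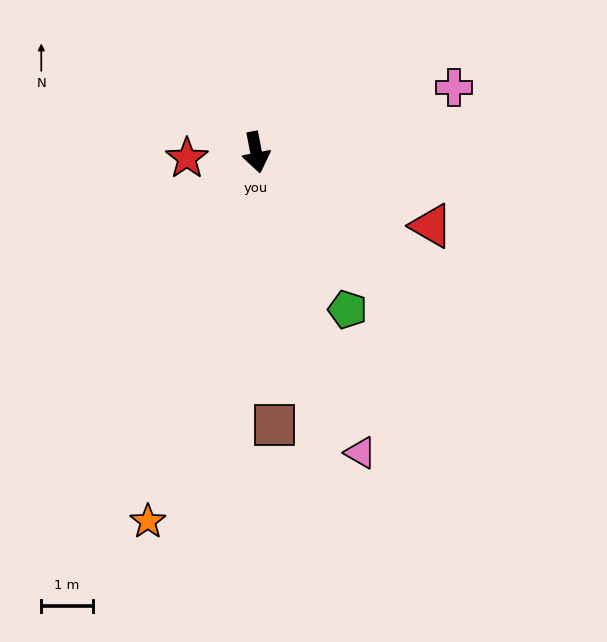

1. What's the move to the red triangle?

turn left 56°, forward 3.7 m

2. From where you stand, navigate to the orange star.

turn right 27°, forward 7.5 m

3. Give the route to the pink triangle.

turn left 8°, forward 6.2 m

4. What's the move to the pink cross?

turn left 97°, forward 4.1 m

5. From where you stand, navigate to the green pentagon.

turn left 19°, forward 3.5 m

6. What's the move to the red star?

turn right 96°, forward 1.4 m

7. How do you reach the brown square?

turn right 7°, forward 5.3 m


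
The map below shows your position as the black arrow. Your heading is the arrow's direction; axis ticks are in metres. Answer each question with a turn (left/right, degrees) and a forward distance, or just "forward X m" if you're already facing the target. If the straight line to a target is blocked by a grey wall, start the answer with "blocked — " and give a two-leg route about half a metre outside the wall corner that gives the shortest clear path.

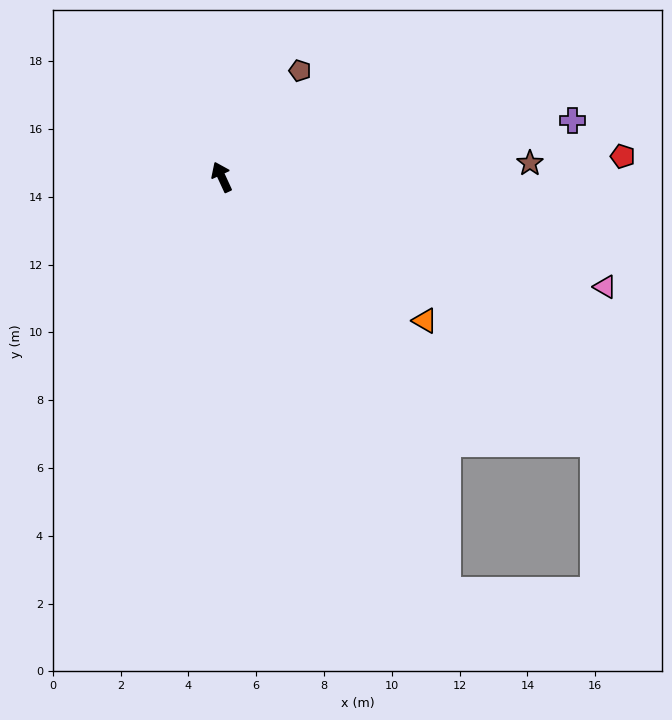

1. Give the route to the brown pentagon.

turn right 61°, forward 3.9 m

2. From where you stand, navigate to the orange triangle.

turn right 150°, forward 7.3 m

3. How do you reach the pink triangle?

turn right 131°, forward 11.8 m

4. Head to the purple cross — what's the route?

turn right 106°, forward 10.5 m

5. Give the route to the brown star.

turn right 112°, forward 9.1 m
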